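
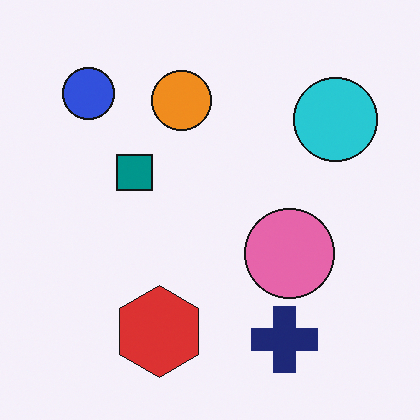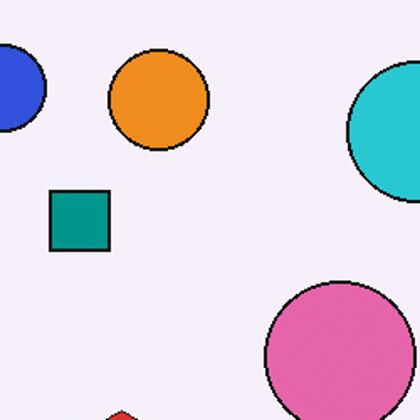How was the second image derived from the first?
It was cropped tightly and scaled back up.

The visible shapes are larger and the field of view is narrower; shapes near the original edges may be partly or wholly outside the frame — a crop-and-rescale.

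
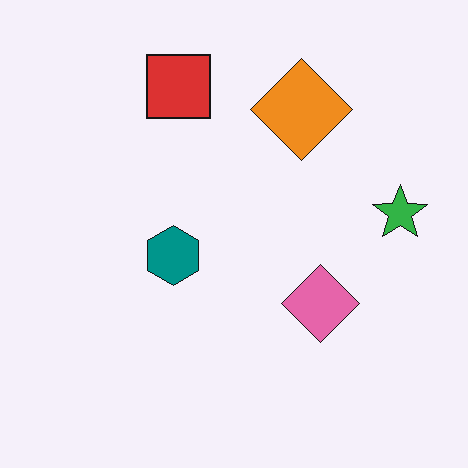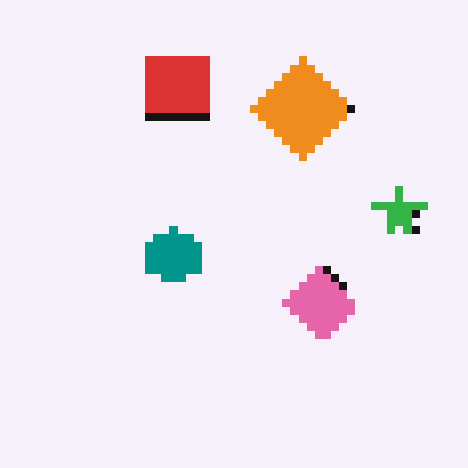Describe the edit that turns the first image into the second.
The second image is the first moderately pixelated.

Shapes are reduced to large square blocks; fine edges and outlines are lost — a downscale-then-upscale (mosaic) effect.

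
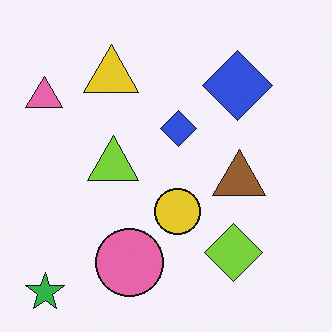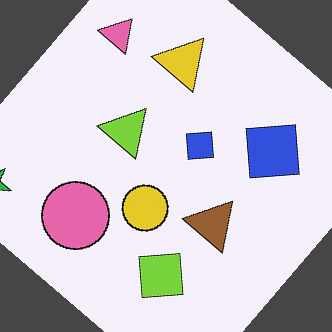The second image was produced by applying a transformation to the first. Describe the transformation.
Rotated clockwise by a large amount — several tens of degrees.

Every shape is tilted by the same angle and the image corners show triangular fill wedges — a whole-image rotation by a non-right angle.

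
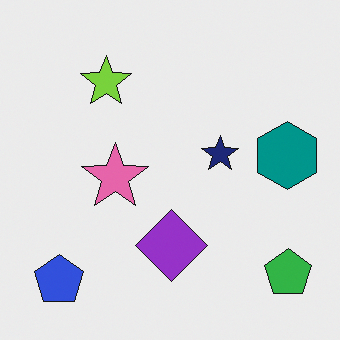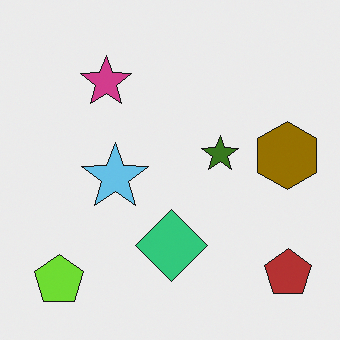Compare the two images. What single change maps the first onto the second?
The image was hue-shifted through roughly half the color wheel.

Every shape's color has rotated by the same amount around the hue wheel — a uniform hue shift.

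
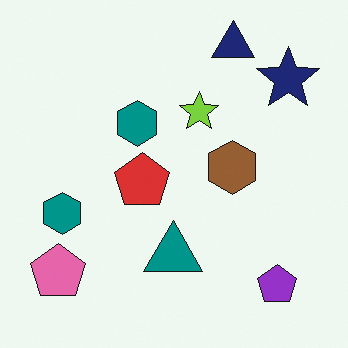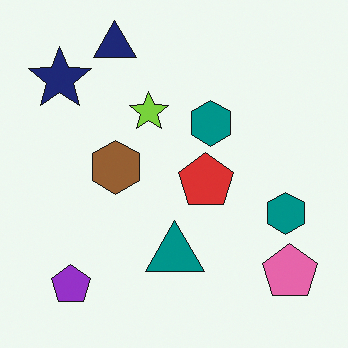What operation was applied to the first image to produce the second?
The image was flipped horizontally (left ↔ right).

The pink pentagon is in the bottom-left of the first image and the bottom-right of the second — shapes on opposite sides of the vertical midline have swapped in a mirror flip.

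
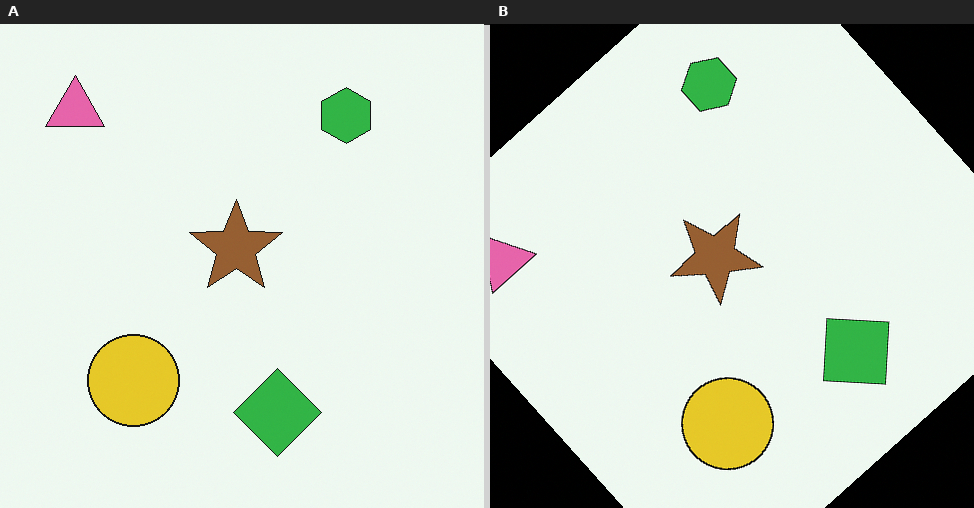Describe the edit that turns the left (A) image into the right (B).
The transformation is: rotated counter-clockwise by a large amount — several tens of degrees.

Every shape is tilted by the same angle and the image corners show triangular fill wedges — a whole-image rotation by a non-right angle.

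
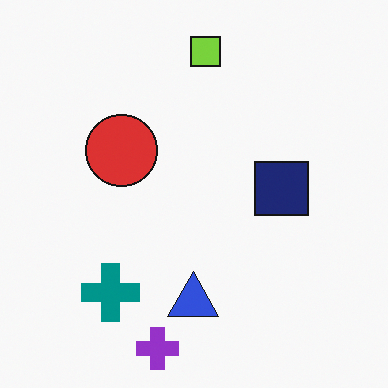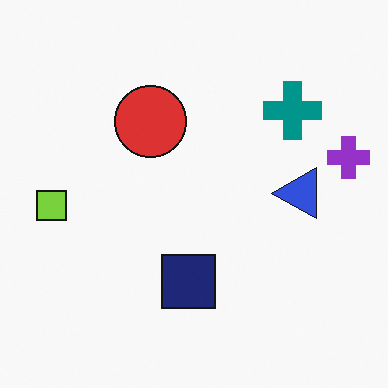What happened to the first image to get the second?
The transformation is: transposed (reflected across the top-left ↔ bottom-right diagonal).

Shapes have swapped their row and column positions — what was in the top-right is now in the bottom-left — a diagonal reflection.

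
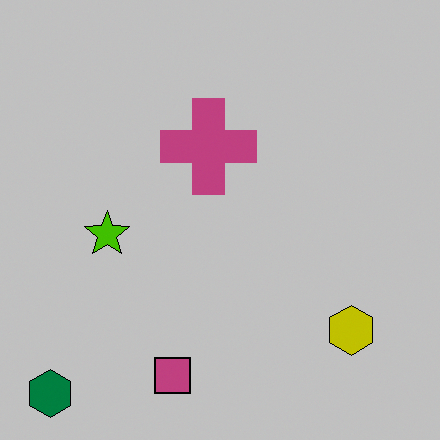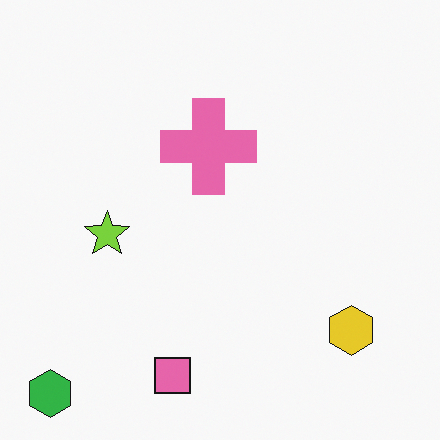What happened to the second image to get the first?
Heavily posterized to just a handful of flat colors.

Each flat color has snapped to a coarser quantized level — most visibly, the near-white background has dropped to a flat grey.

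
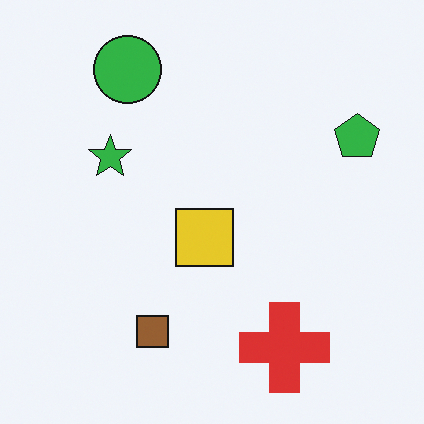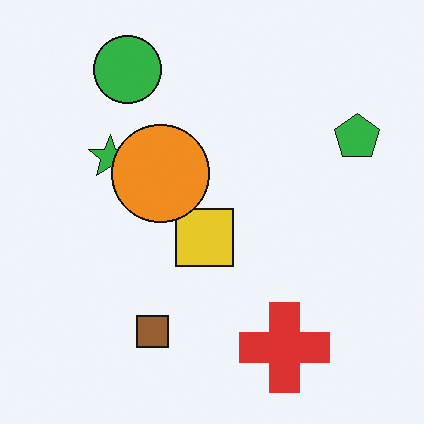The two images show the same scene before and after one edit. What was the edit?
The transformation is: overlaid with an additional orange circle.

An orange circle appears in the second image that is absent from the first.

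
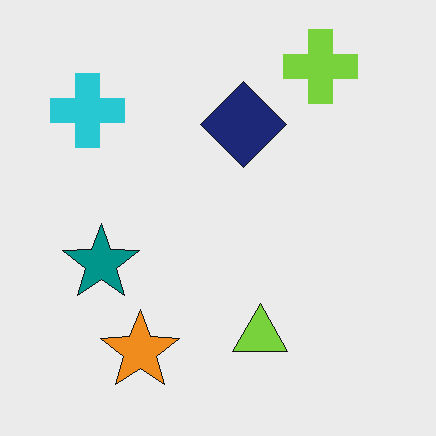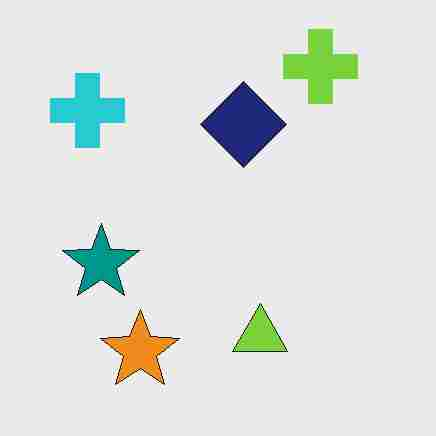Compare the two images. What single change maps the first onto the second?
The second image is the first degraded with heavy JPEG compression.

Blocky 8×8 compression artifacts appear around shape edges and the flat background shows ringing — characteristic JPEG degradation.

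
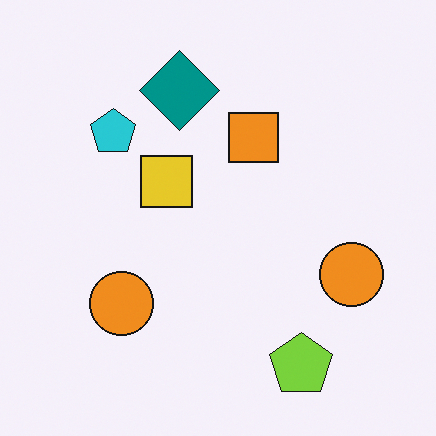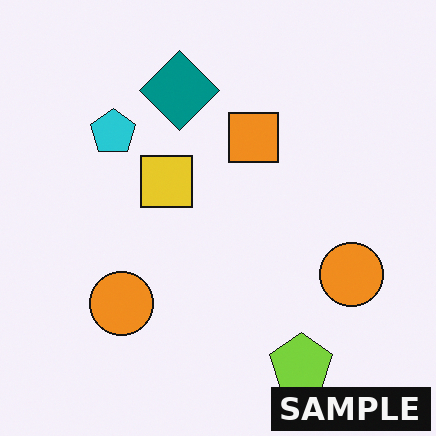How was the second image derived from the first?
This is the original image watermarked with the text "SAMPLE" in the lower-right corner.

A dark label reading "SAMPLE" appears in the lower-right corner.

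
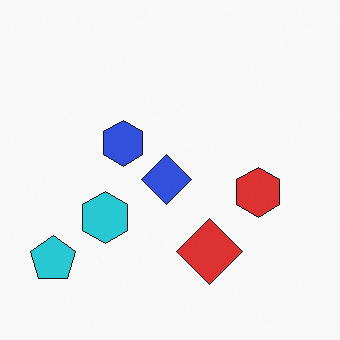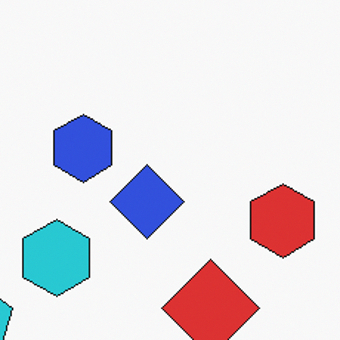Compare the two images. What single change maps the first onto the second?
The transformation is: cropped slightly and scaled back up.

The visible shapes are larger and the field of view is narrower; shapes near the original edges may be partly or wholly outside the frame — a crop-and-rescale.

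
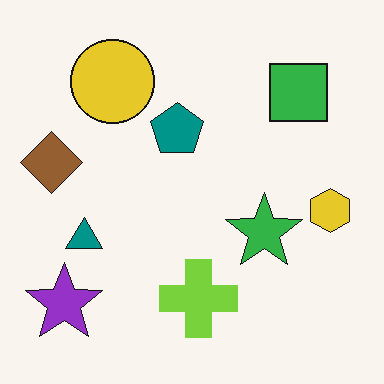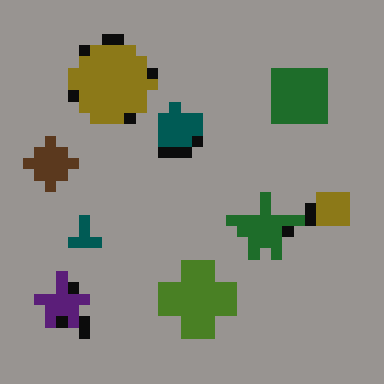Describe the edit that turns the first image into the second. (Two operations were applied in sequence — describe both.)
Noticeably darkened, then coarsely pixelated.

Every pixel — background and shapes alike — is uniformly darkened. Shapes are reduced to large square blocks; fine edges and outlines are lost — a downscale-then-upscale (mosaic) effect.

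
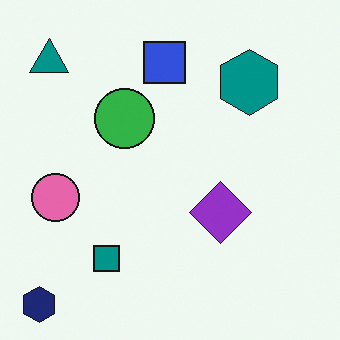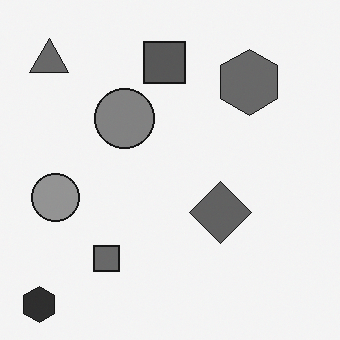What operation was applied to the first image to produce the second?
The transformation is: converted to grayscale.

All color is removed — every shape is now a shade of grey.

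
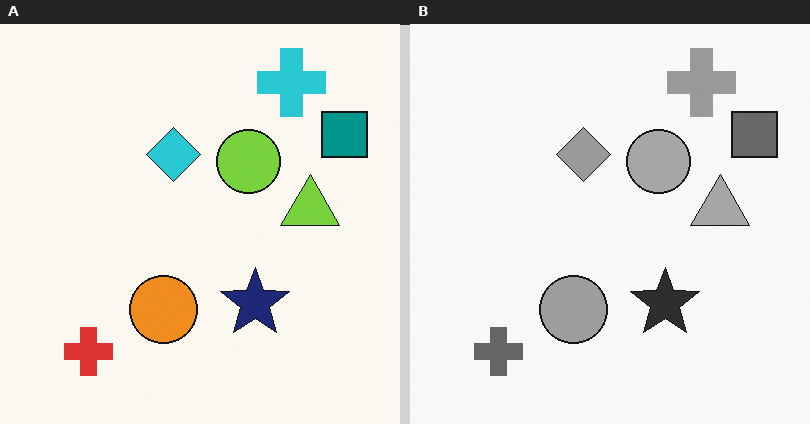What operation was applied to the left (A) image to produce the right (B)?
The image was converted to grayscale.

All color is removed — every shape is now a shade of grey.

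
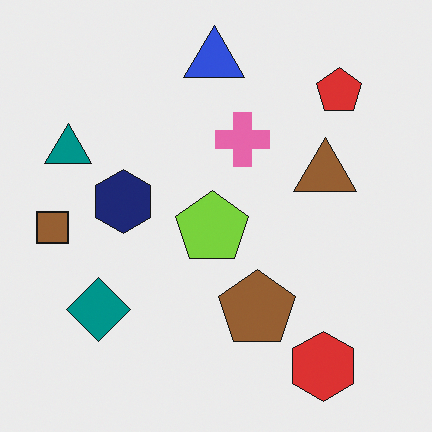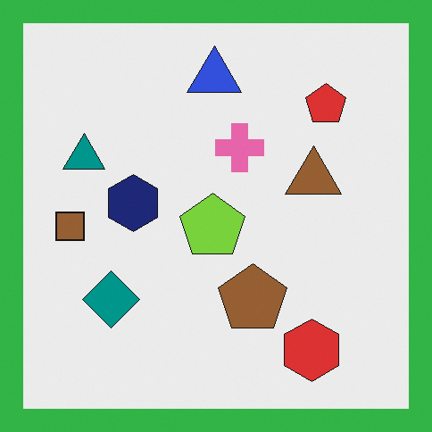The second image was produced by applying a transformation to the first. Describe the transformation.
This is the original image framed with a green border.

A solid green frame runs around the edge of the second image, with the content slightly shrunk inside it.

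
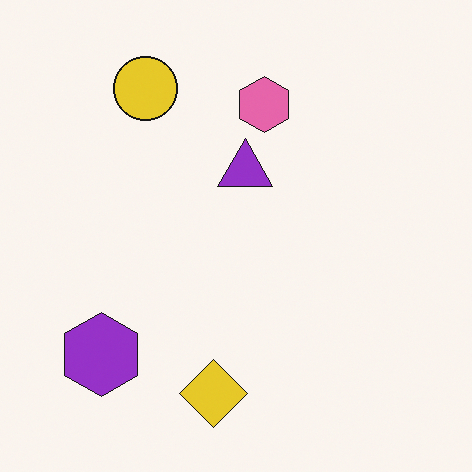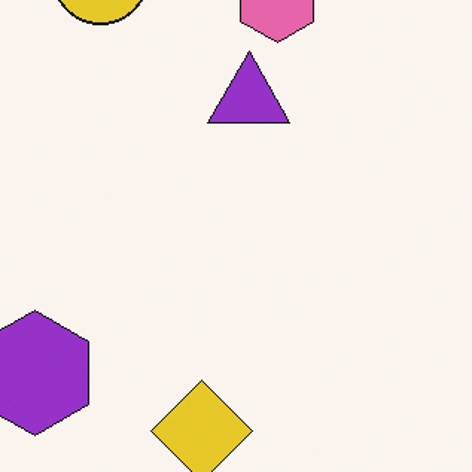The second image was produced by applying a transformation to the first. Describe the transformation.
The second image is the first cropped slightly and scaled back up.

The visible shapes are larger and the field of view is narrower; shapes near the original edges may be partly or wholly outside the frame — a crop-and-rescale.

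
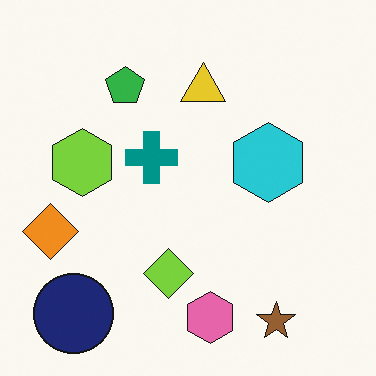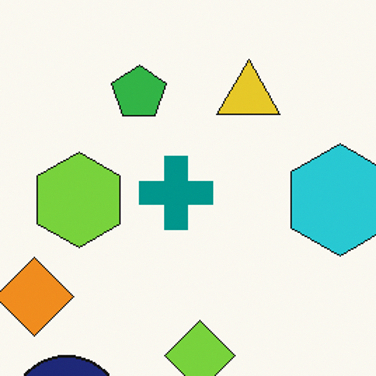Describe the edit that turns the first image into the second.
It was cropped slightly and scaled back up.

The visible shapes are larger and the field of view is narrower; shapes near the original edges may be partly or wholly outside the frame — a crop-and-rescale.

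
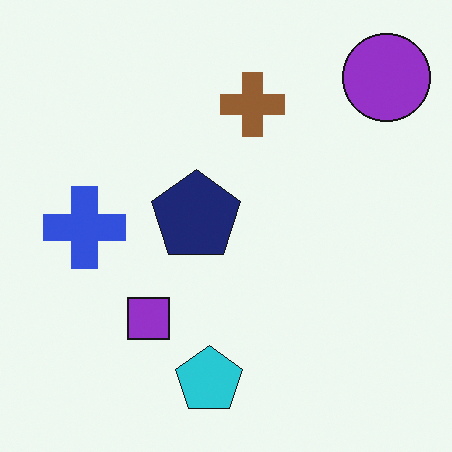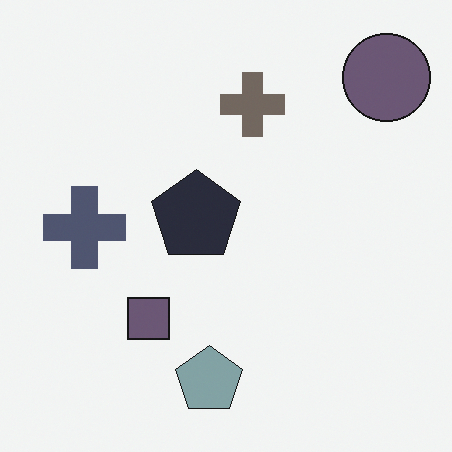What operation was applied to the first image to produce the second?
The image was heavily desaturated.

All colors are more muted and greyish — a global saturation change.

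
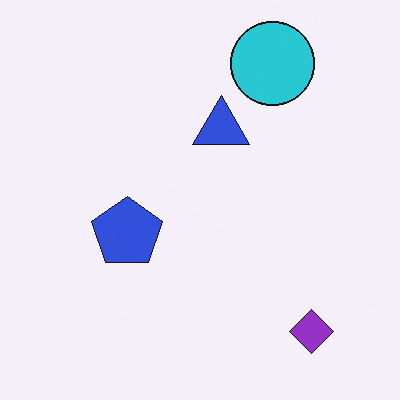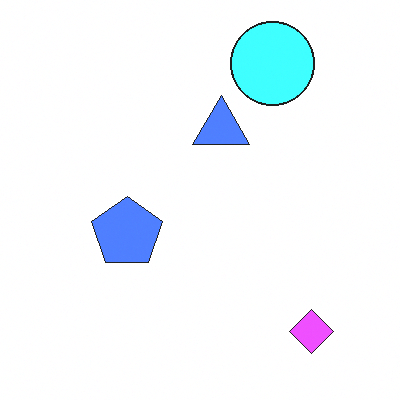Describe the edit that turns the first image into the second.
This is the original image noticeably brightened.

Every pixel — background and shapes alike — is uniformly brightened.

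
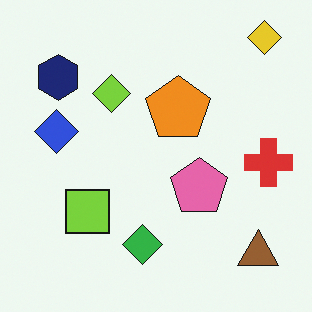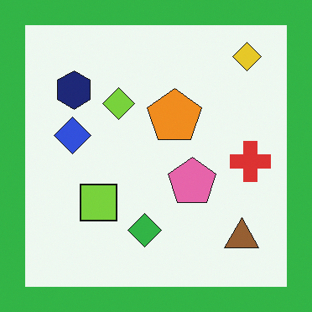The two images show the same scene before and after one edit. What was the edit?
This is the original image framed with a green border.

A solid green frame runs around the edge of the second image, with the content slightly shrunk inside it.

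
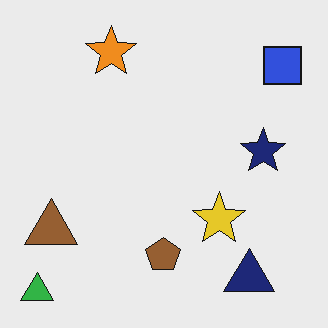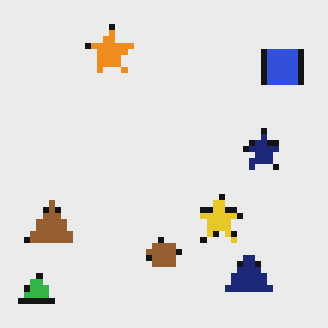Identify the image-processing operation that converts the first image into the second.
It was pixelated into visible square blocks.

Shapes are reduced to large square blocks; fine edges and outlines are lost — a downscale-then-upscale (mosaic) effect.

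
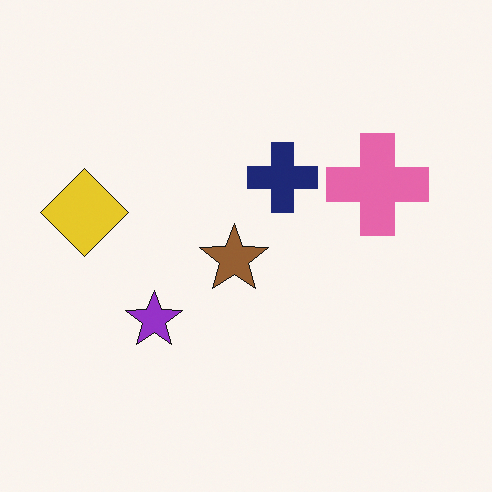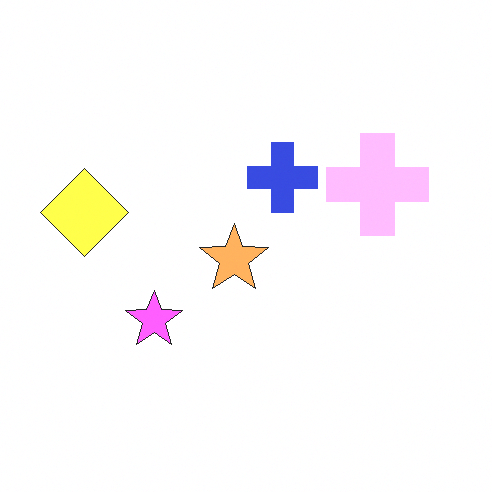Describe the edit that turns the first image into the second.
The second image is the first substantially brightened.

Every pixel — background and shapes alike — is uniformly brightened.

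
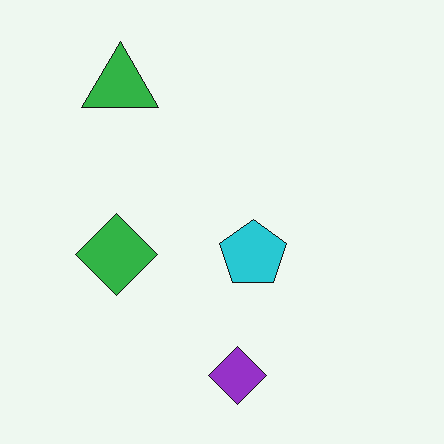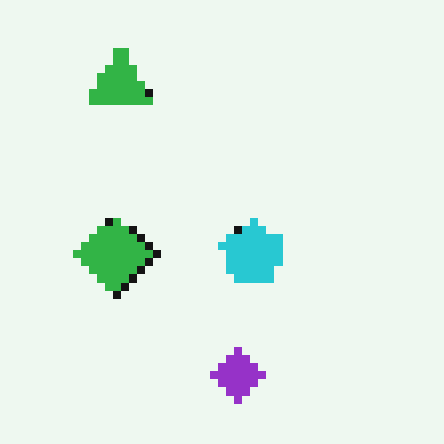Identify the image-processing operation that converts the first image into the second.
This is the original image moderately pixelated.

Shapes are reduced to large square blocks; fine edges and outlines are lost — a downscale-then-upscale (mosaic) effect.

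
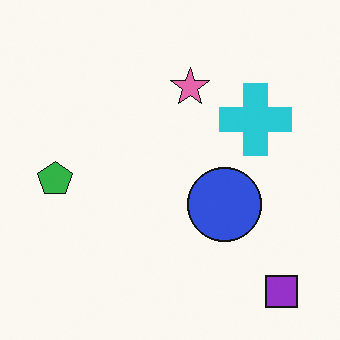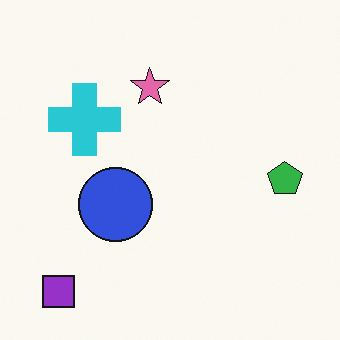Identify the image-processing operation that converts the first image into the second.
The transformation is: flipped horizontally (left ↔ right).

The green pentagon is in the left of the first image and the right of the second — shapes on opposite sides of the vertical midline have swapped in a mirror flip.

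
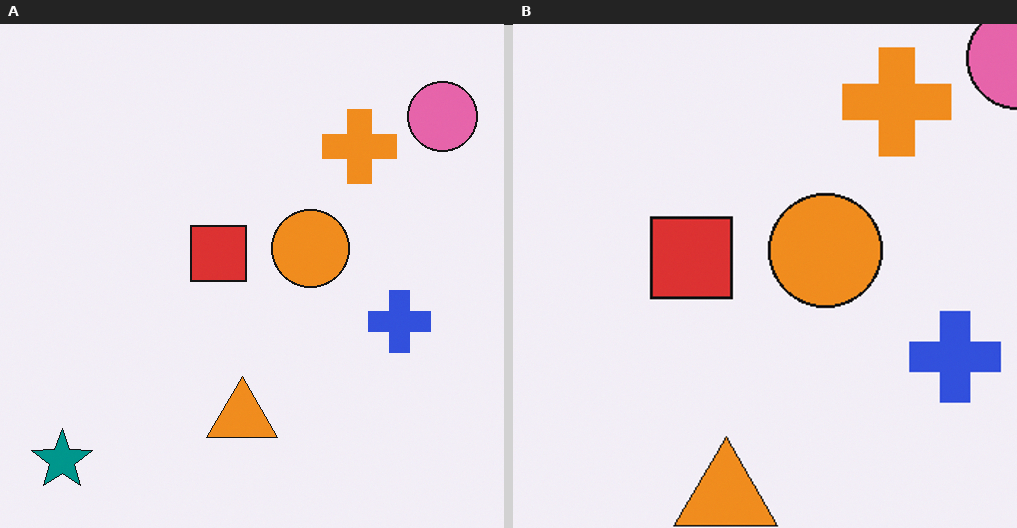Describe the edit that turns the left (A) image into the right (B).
The transformation is: cropped slightly and scaled back up.

The visible shapes are larger and the field of view is narrower; shapes near the original edges may be partly or wholly outside the frame — a crop-and-rescale.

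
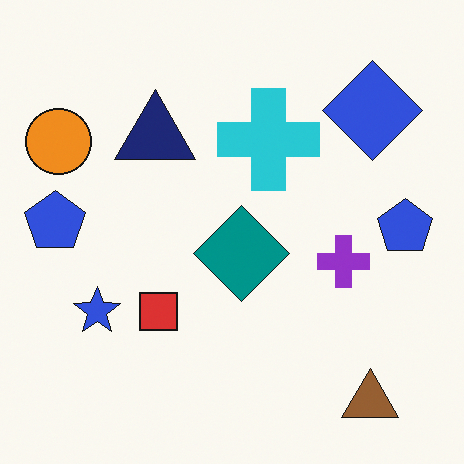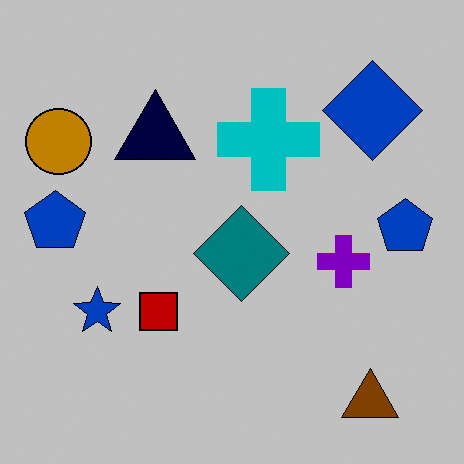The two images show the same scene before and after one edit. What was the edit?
It was heavily posterized to just a handful of flat colors.

Each flat color has snapped to a coarser quantized level — most visibly, the near-white background has dropped to a flat grey.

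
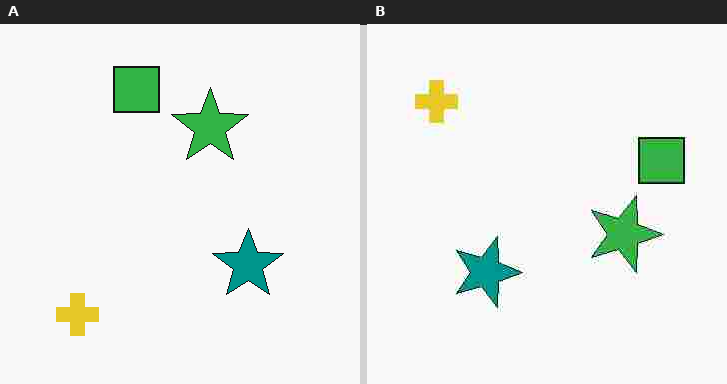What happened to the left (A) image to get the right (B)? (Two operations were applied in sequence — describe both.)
This is the original image heavily JPEG-compressed with obvious blocking artifacts, then rotated 90° clockwise.

Blocky 8×8 compression artifacts appear around shape edges and the flat background shows ringing — characteristic JPEG degradation. The yellow cross sits in the bottom-left of the left (A) image and the top-left of the right (B) — consistent with a whole-image 90° clockwise rotation.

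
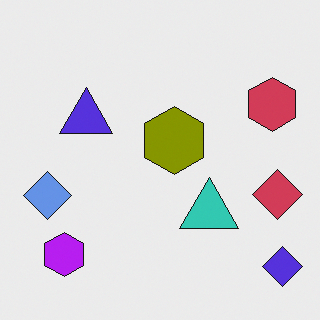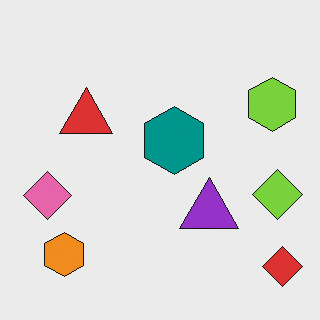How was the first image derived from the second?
It was hue-shifted by a large amount.

Every shape's color has rotated by the same amount around the hue wheel — a uniform hue shift.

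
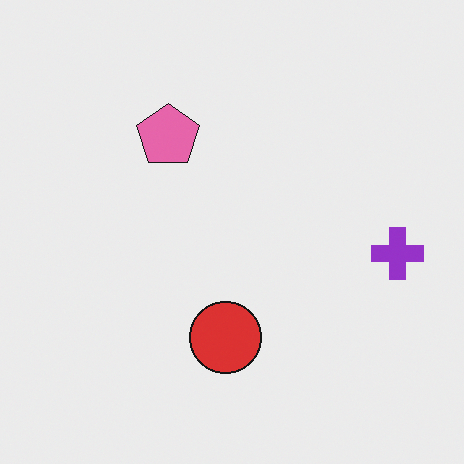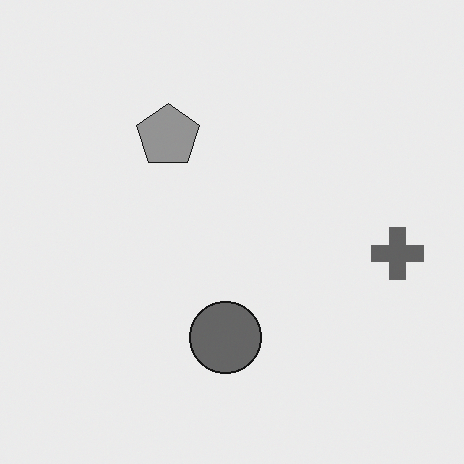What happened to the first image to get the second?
This is the original image converted to grayscale.

All color is removed — every shape is now a shade of grey.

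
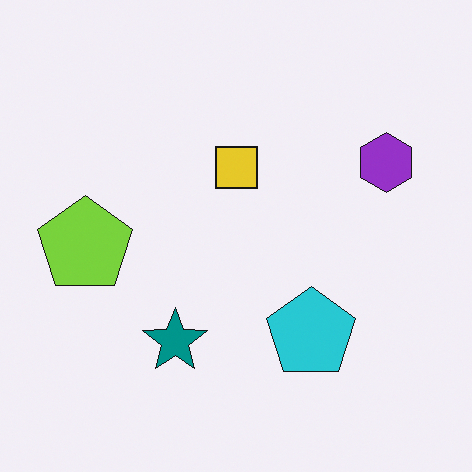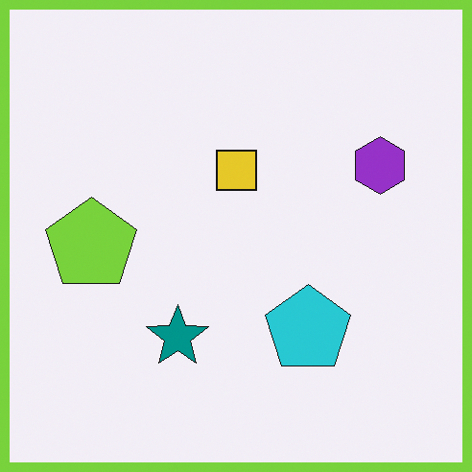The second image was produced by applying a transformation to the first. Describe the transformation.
This is the original image framed with a lime border.

A solid lime frame runs around the edge of the second image, with the content slightly shrunk inside it.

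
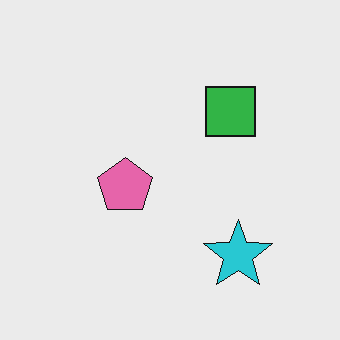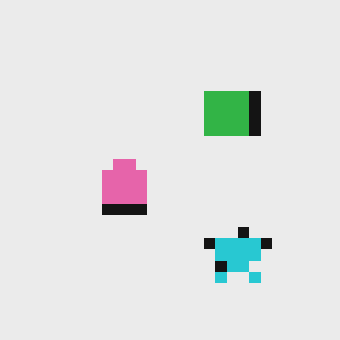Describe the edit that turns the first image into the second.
The image was coarsely pixelated.

Shapes are reduced to large square blocks; fine edges and outlines are lost — a downscale-then-upscale (mosaic) effect.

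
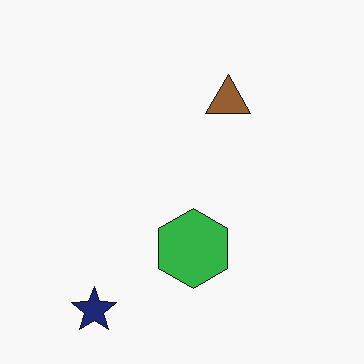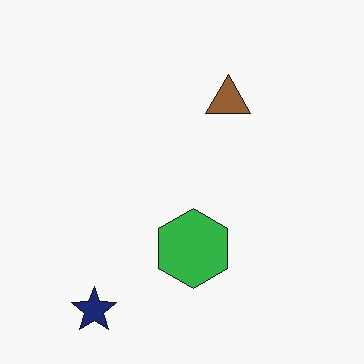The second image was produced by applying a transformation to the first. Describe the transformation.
The transformation is: JPEG-compressed with visible artifacts.

Blocky 8×8 compression artifacts appear around shape edges and the flat background shows ringing — characteristic JPEG degradation.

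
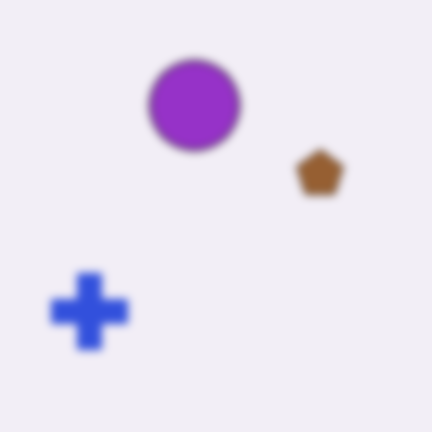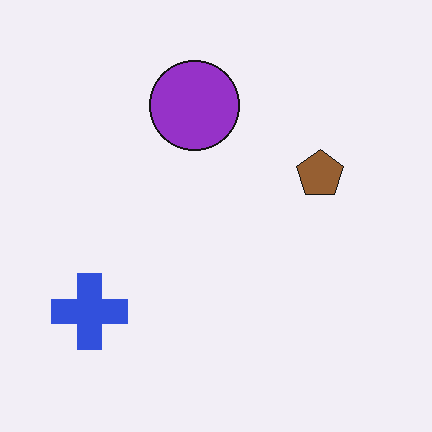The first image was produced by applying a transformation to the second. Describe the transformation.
It was moderately blurred.

Shape edges and outlines are uniformly softened across the whole image.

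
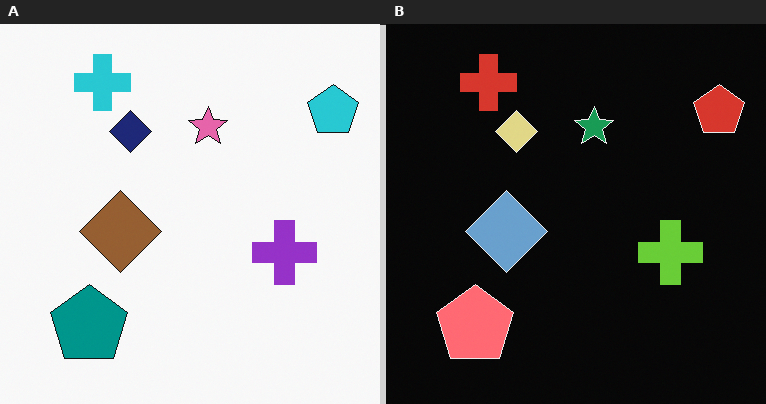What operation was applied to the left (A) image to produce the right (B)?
It was color-inverted (negative).

The light background has become dark and every shape's color is its complement — a photographic negative.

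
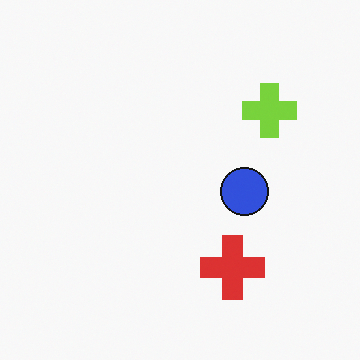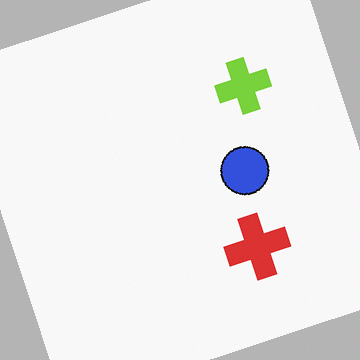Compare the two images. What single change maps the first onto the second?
It was rotated counter-clockwise by a clearly visible amount.

Every shape is tilted by the same angle and the image corners show triangular fill wedges — a whole-image rotation by a non-right angle.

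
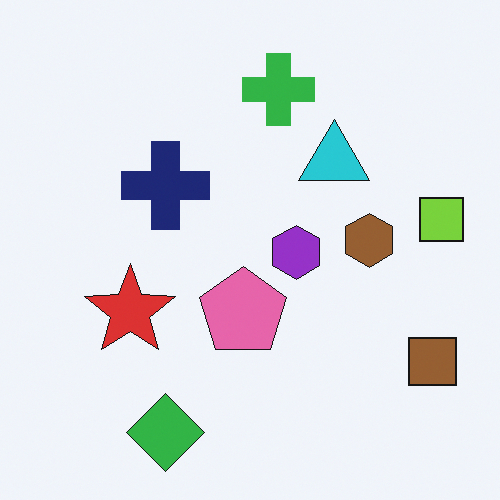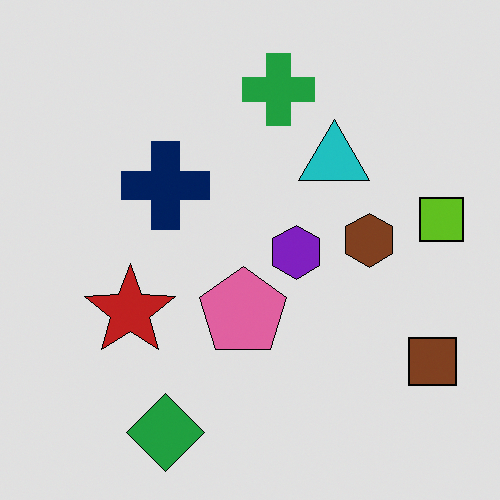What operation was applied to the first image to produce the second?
This is the original image moderately posterized.

Each flat color has snapped to a coarser quantized level — most visibly, the near-white background has dropped to a flat grey.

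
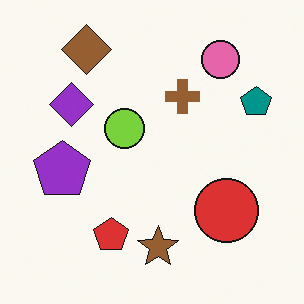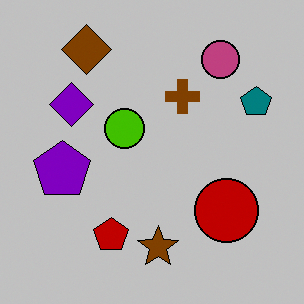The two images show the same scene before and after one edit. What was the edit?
The second image is the first heavily posterized to just a handful of flat colors.

Each flat color has snapped to a coarser quantized level — most visibly, the near-white background has dropped to a flat grey.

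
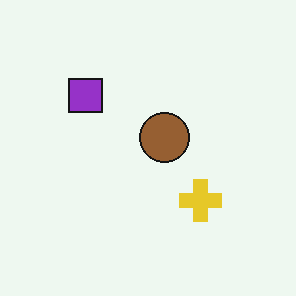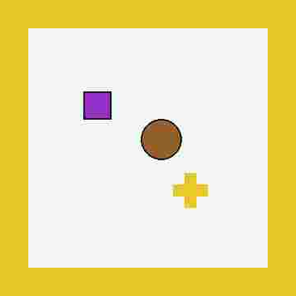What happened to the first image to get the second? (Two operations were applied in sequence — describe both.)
Degraded with heavy JPEG compression, then framed with a yellow border.

Blocky 8×8 compression artifacts appear around shape edges and the flat background shows ringing — characteristic JPEG degradation. A solid yellow frame runs around the edge of the second image, with the content slightly shrunk inside it.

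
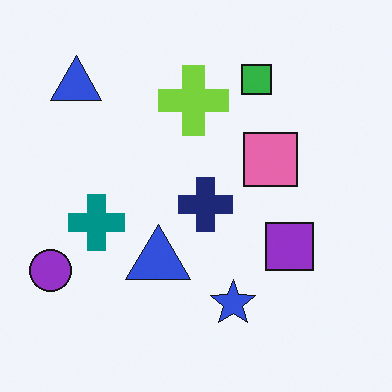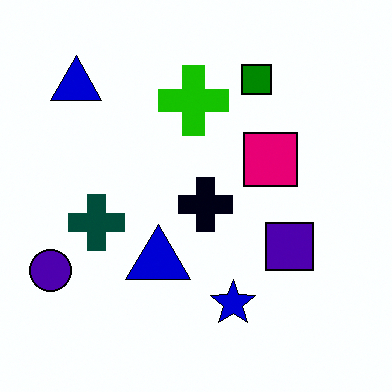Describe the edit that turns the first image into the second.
The transformation is: given much higher contrast.

Tones are pushed away from mid-grey across the whole image — a global contrast change.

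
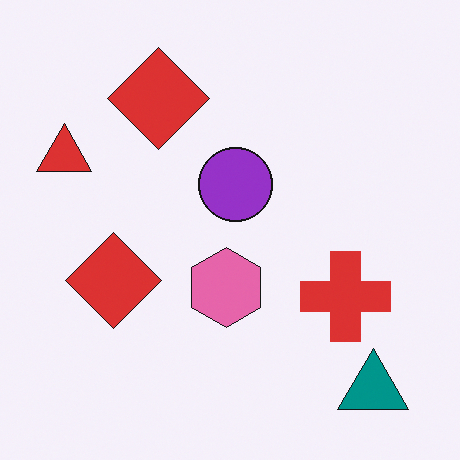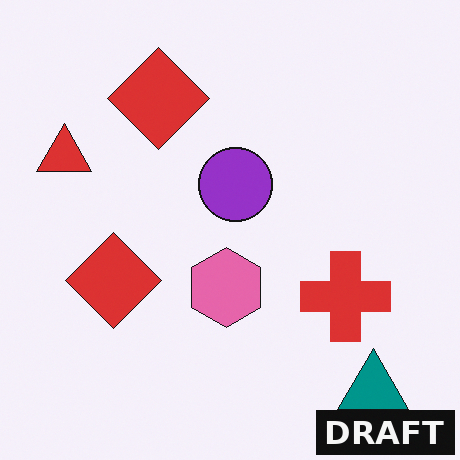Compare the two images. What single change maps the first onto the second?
Watermarked with the text "DRAFT" in the lower-right corner.

A dark label reading "DRAFT" appears in the lower-right corner.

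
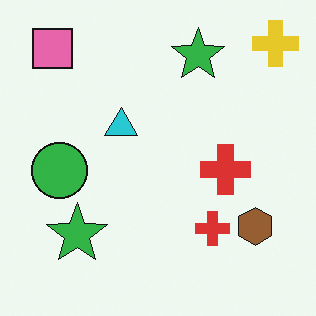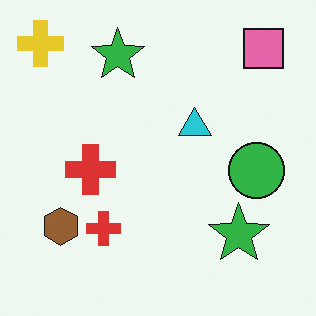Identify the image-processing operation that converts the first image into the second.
Flipped horizontally (left ↔ right).

The yellow cross is in the top-right of the first image and the top-left of the second — shapes on opposite sides of the vertical midline have swapped in a mirror flip.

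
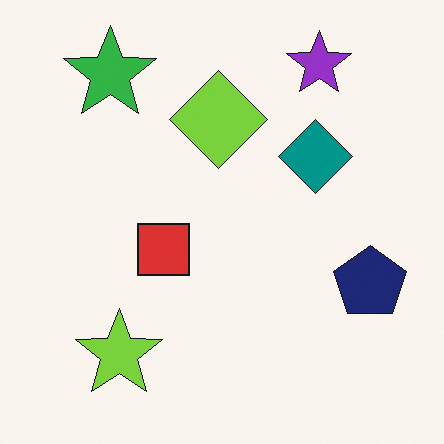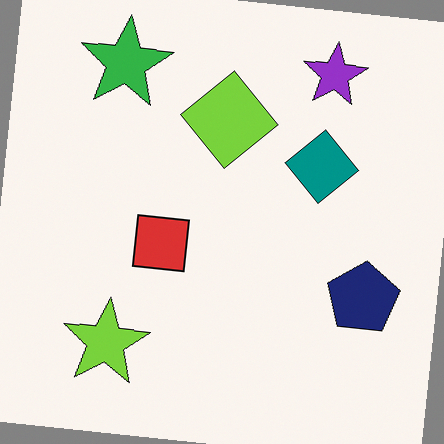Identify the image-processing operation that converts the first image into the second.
It was rotated clockwise by a small amount.

Every shape is tilted by the same angle and the image corners show triangular fill wedges — a whole-image rotation by a non-right angle.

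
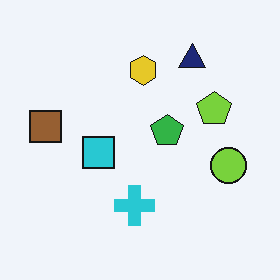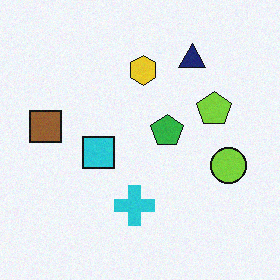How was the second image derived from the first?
The second image is the first degraded with light additive noise.

Random speckle covers the whole image, including the flat background.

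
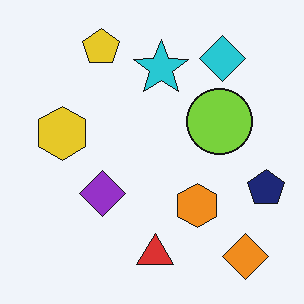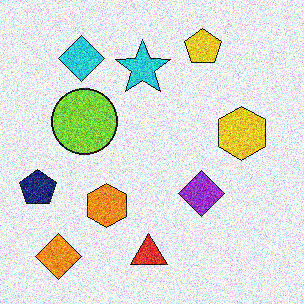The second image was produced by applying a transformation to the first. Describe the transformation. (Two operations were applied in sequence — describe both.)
Flipped horizontally (left ↔ right), then degraded with a thick layer of grain.

The navy pentagon is in the right of the first image and the left of the second — shapes on opposite sides of the vertical midline have swapped in a mirror flip. Random speckle covers the whole image, including the flat background.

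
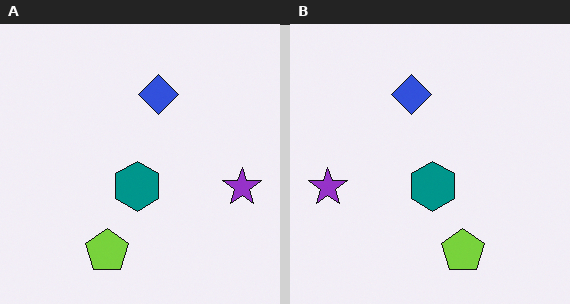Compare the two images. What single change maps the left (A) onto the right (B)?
The right (B) image is the left (A) flipped horizontally (left ↔ right).

The purple star is in the right of the left (A) image and the left of the right (B) — shapes on opposite sides of the vertical midline have swapped in a mirror flip.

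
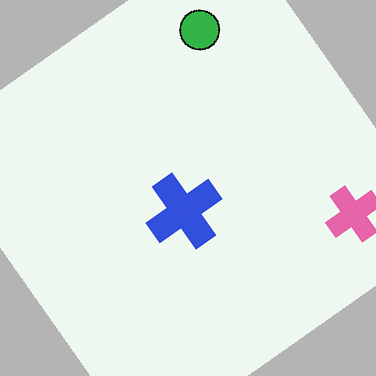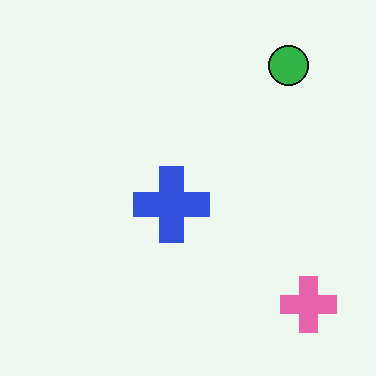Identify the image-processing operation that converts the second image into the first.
The image was rotated counter-clockwise by a large amount — several tens of degrees.

Every shape is tilted by the same angle and the image corners show triangular fill wedges — a whole-image rotation by a non-right angle.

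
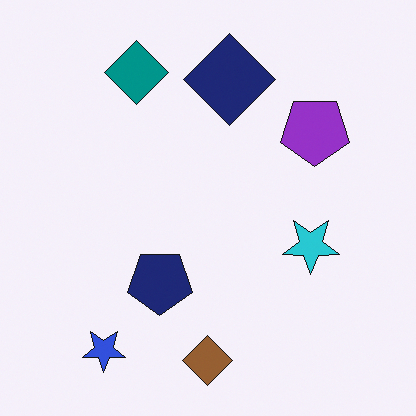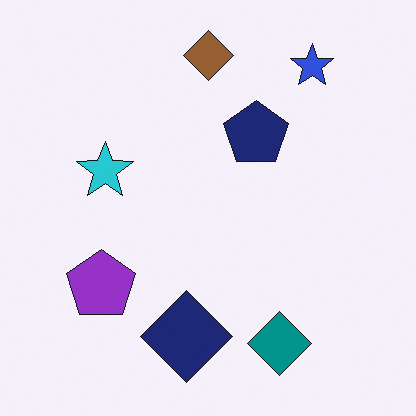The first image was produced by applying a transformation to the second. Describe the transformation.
This is the original image rotated 180°.

The blue star sits in the top-right of the second image and the bottom-left of the first — consistent with a whole-image 180° rotation.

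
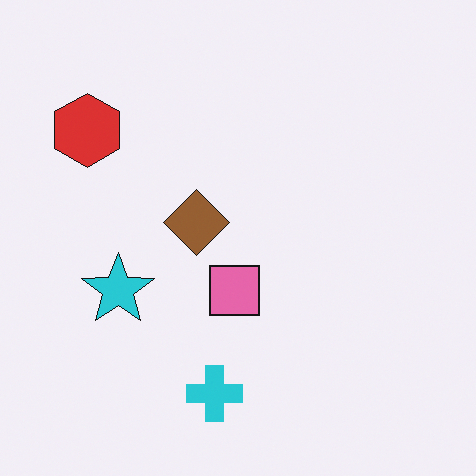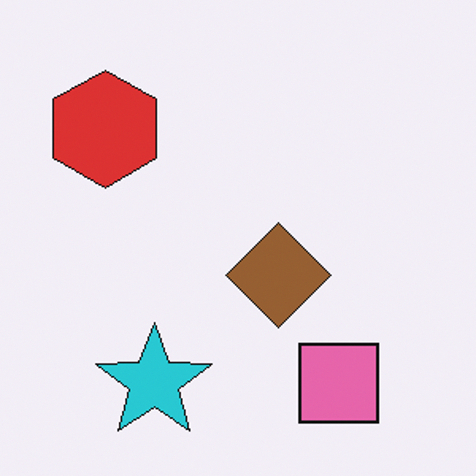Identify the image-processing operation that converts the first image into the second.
The transformation is: cropped to a modestly smaller region and rescaled.

The visible shapes are larger and the field of view is narrower; shapes near the original edges may be partly or wholly outside the frame — a crop-and-rescale.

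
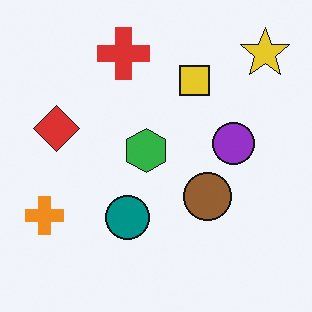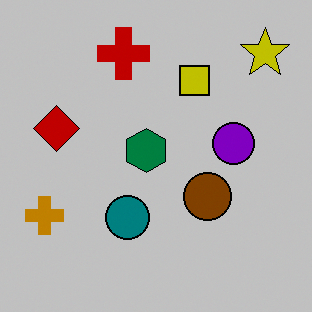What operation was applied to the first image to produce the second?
This is the original image aggressively posterized.

Each flat color has snapped to a coarser quantized level — most visibly, the near-white background has dropped to a flat grey.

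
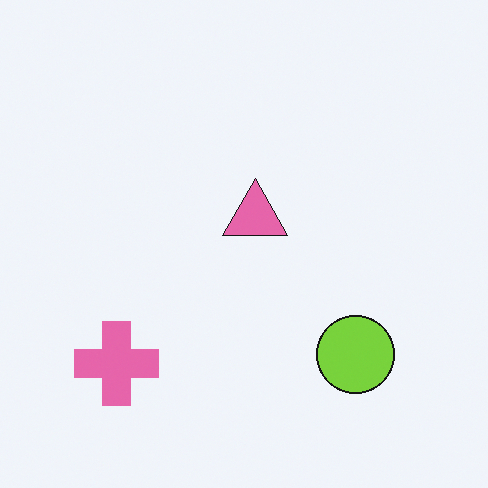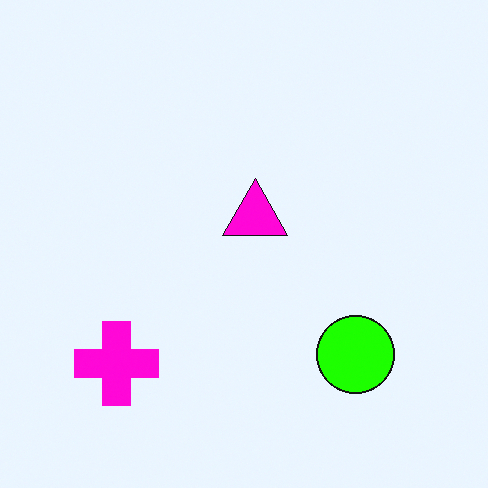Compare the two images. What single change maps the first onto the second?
This is the original image heavily oversaturated.

All colors are more vivid — a global saturation change.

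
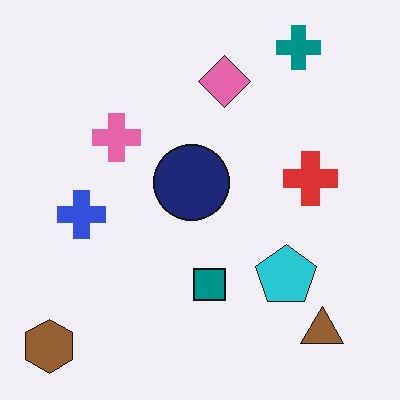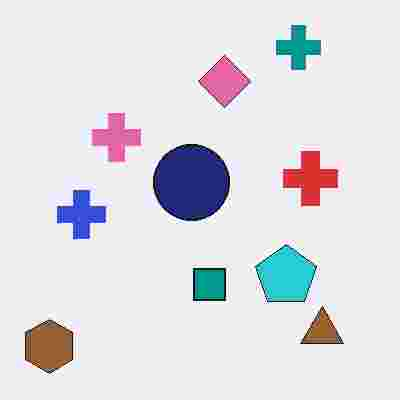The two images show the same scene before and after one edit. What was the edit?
The second image is the first degraded with heavy JPEG compression.

Blocky 8×8 compression artifacts appear around shape edges and the flat background shows ringing — characteristic JPEG degradation.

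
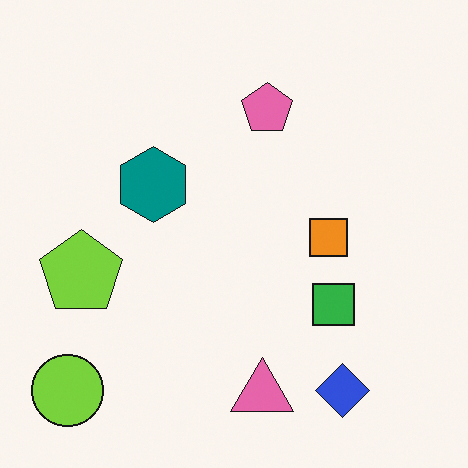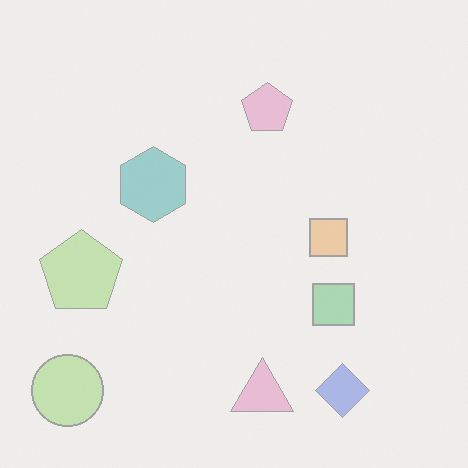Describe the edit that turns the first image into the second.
This is the original image washed out (contrast reduced).

Tones are pushed toward mid-grey across the whole image — a global contrast change.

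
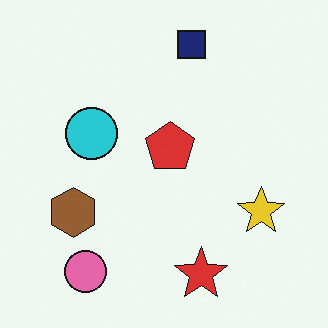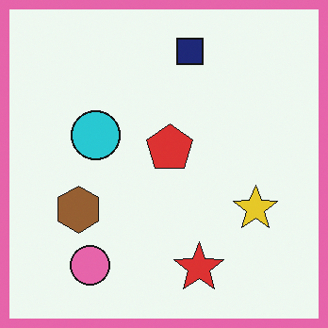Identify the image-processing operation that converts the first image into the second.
It was framed with a pink border.

A solid pink frame runs around the edge of the second image, with the content slightly shrunk inside it.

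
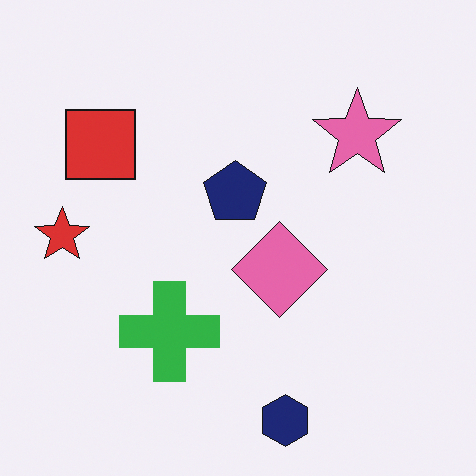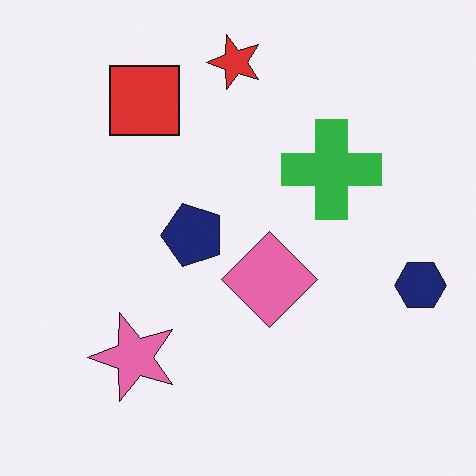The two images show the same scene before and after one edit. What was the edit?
The second image is the first transposed (reflected across the top-left ↔ bottom-right diagonal).

Shapes have swapped their row and column positions — what was in the top-right is now in the bottom-left — a diagonal reflection.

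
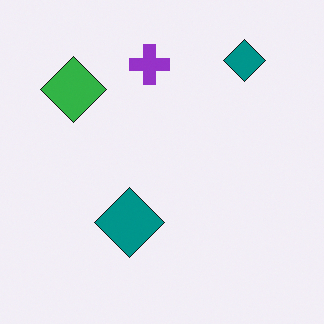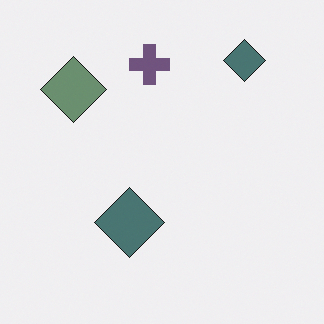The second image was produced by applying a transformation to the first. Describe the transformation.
The transformation is: made much more muted (saturation change).

All colors are more muted and greyish — a global saturation change.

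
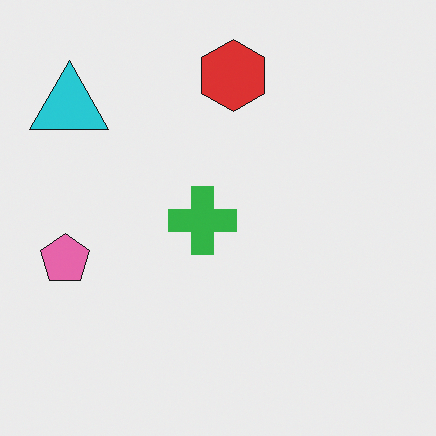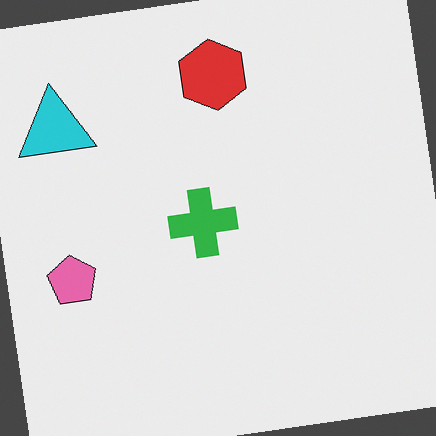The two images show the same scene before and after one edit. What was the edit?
The transformation is: rotated counter-clockwise by a few degrees.

Every shape is tilted by the same angle and the image corners show triangular fill wedges — a whole-image rotation by a non-right angle.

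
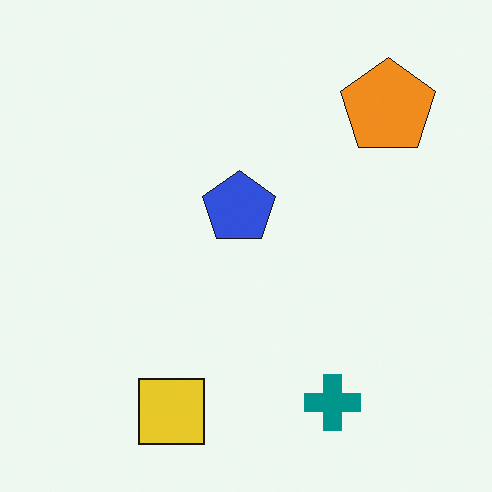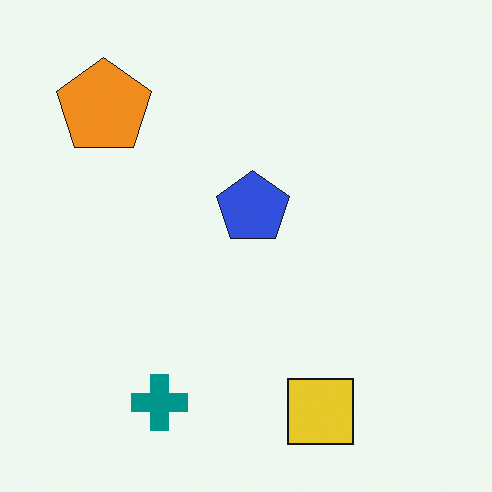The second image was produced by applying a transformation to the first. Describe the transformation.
The transformation is: flipped horizontally (left ↔ right).

The orange pentagon is in the top-right of the first image and the top-left of the second — shapes on opposite sides of the vertical midline have swapped in a mirror flip.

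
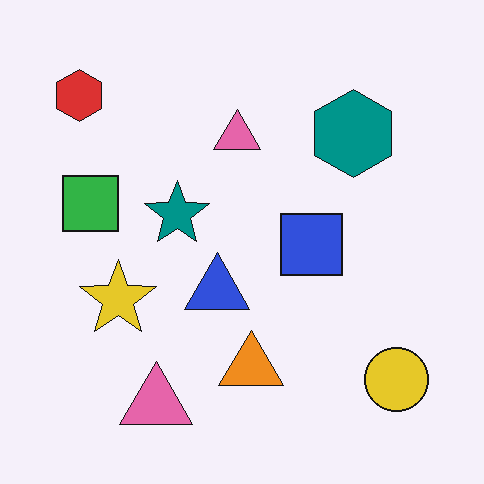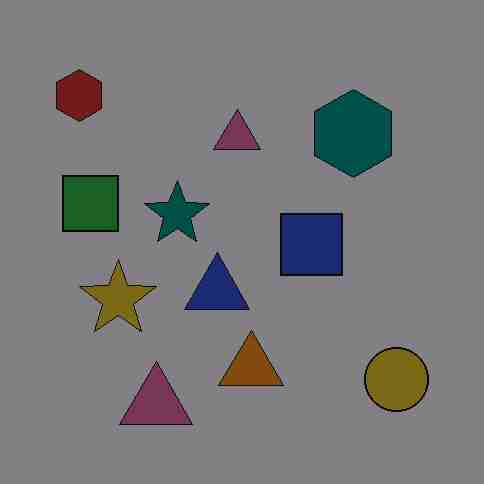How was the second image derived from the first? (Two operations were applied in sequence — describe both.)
The transformation is: noticeably darkened, then degraded with heavy JPEG compression.

Every pixel — background and shapes alike — is uniformly darkened. Blocky 8×8 compression artifacts appear around shape edges and the flat background shows ringing — characteristic JPEG degradation.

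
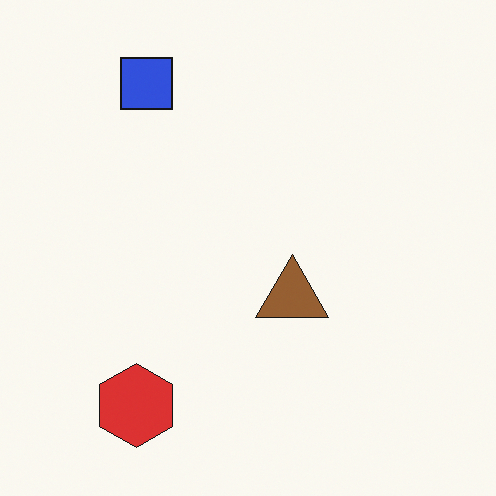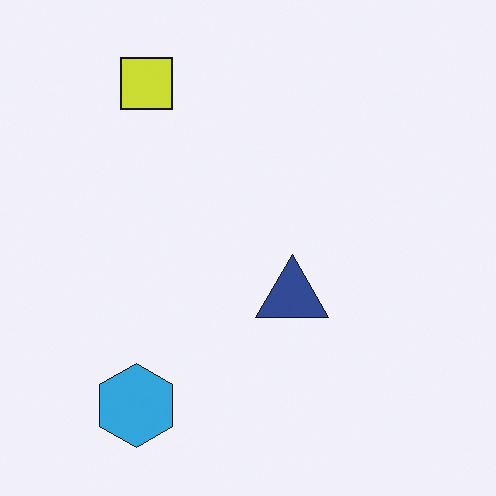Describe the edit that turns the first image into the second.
The second image is the first hue-shifted through roughly half the color wheel.

Every shape's color has rotated by the same amount around the hue wheel — a uniform hue shift.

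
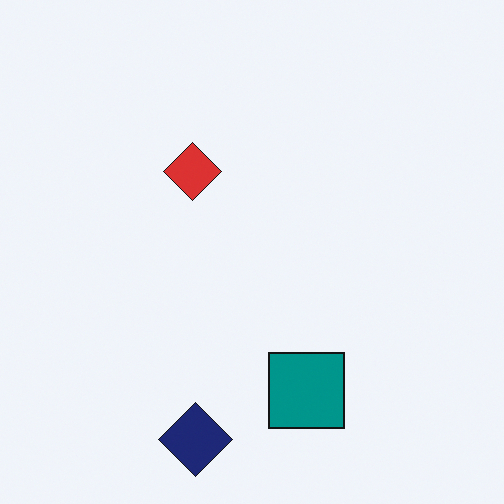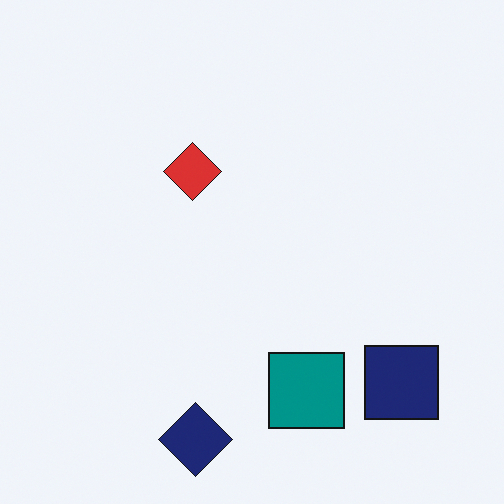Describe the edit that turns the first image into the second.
It was overlaid with an additional navy square.

A navy square appears in the second image that is absent from the first.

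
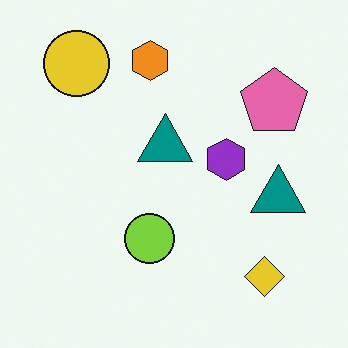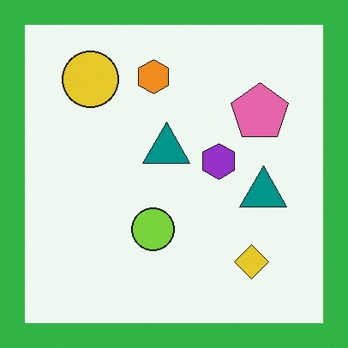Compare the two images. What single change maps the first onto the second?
This is the original image framed with a green border.

A solid green frame runs around the edge of the second image, with the content slightly shrunk inside it.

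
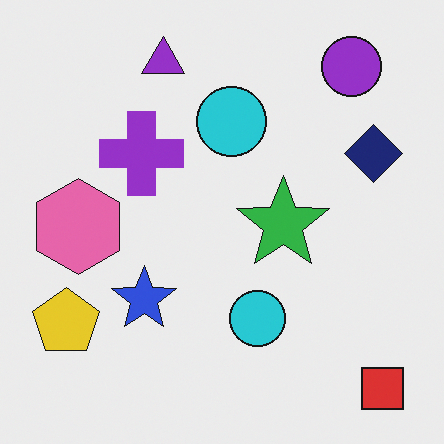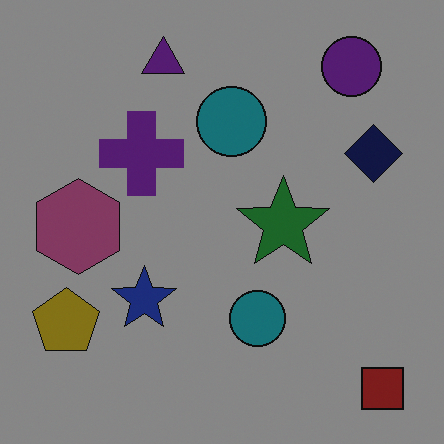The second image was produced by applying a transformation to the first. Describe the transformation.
Noticeably darkened.

Every pixel — background and shapes alike — is uniformly darkened.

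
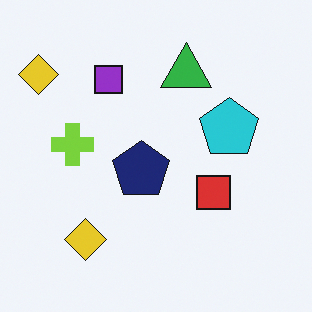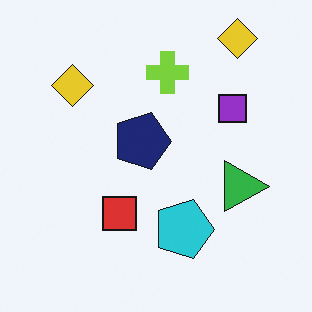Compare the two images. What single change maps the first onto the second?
The image was rotated 90° clockwise.

The purple square sits in the top of the first image and the right of the second — consistent with a whole-image 90° clockwise rotation.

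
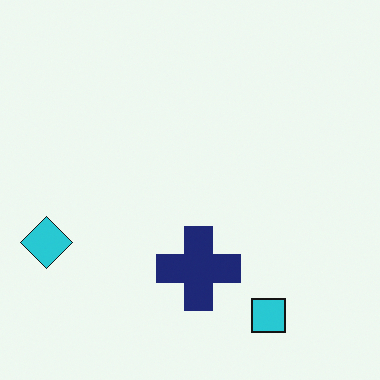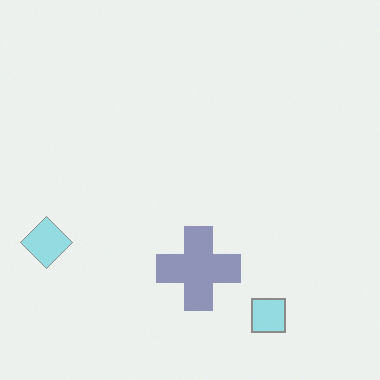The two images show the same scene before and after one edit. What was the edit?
The second image is the first given much lower contrast.

Tones are pushed toward mid-grey across the whole image — a global contrast change.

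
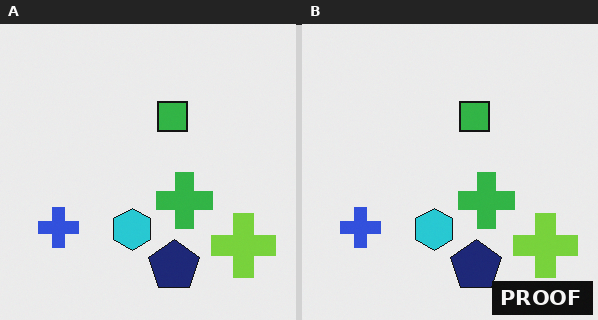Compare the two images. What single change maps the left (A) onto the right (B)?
The right (B) image is the left (A) watermarked with the text "PROOF" in the lower-right corner.

A dark label reading "PROOF" appears in the lower-right corner.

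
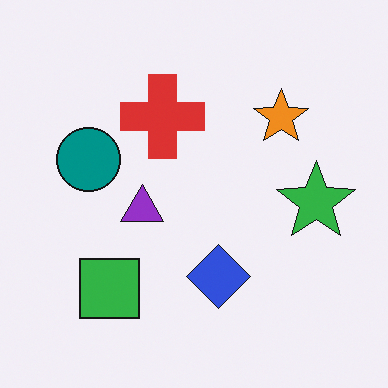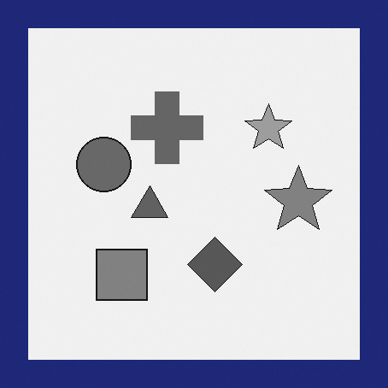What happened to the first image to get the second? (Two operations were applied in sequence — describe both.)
The second image is the first converted to grayscale, then framed with a navy border.

All color is removed — every shape is now a shade of grey. A solid navy frame runs around the edge of the second image, with the content slightly shrunk inside it.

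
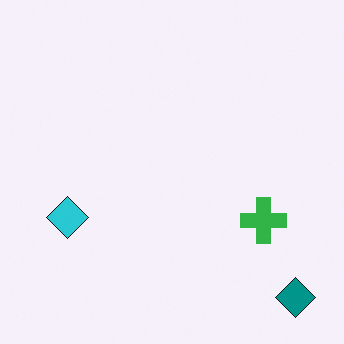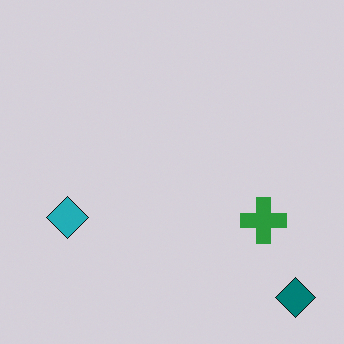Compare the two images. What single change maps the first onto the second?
This is the original image darkened a little.

Every pixel — background and shapes alike — is uniformly darkened.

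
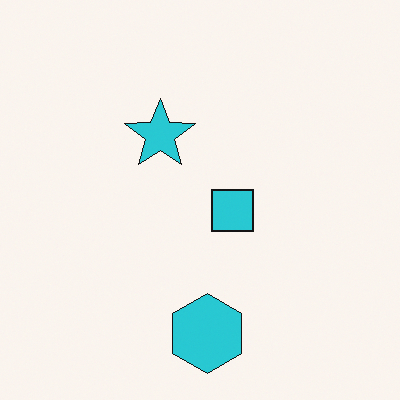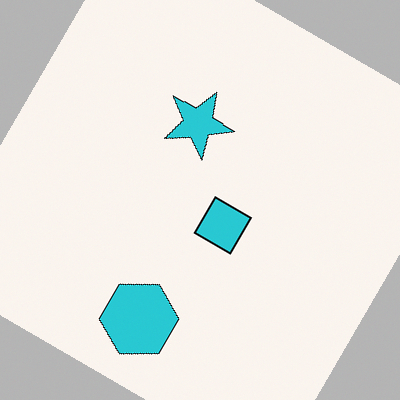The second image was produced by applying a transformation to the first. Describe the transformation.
The second image is the first rotated clockwise by a large amount — several tens of degrees.

Every shape is tilted by the same angle and the image corners show triangular fill wedges — a whole-image rotation by a non-right angle.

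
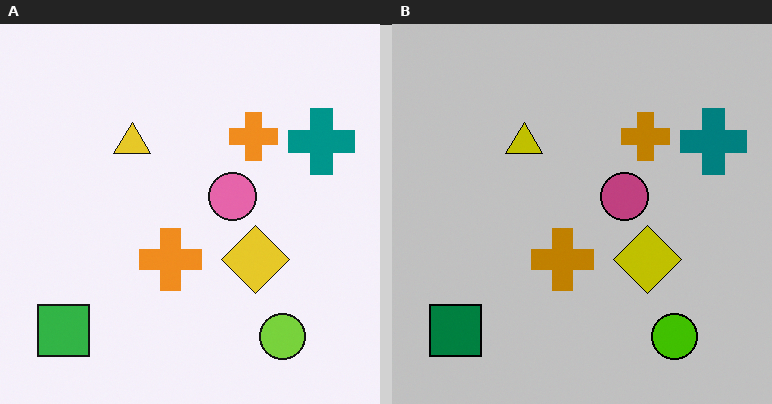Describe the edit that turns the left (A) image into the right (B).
Aggressively posterized.

Each flat color has snapped to a coarser quantized level — most visibly, the near-white background has dropped to a flat grey.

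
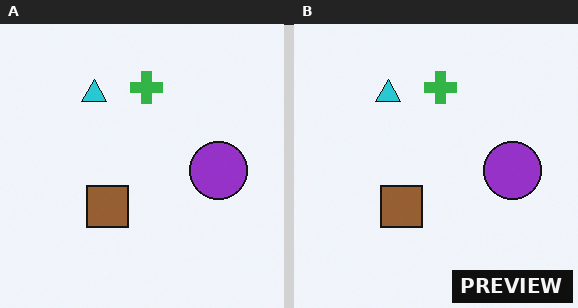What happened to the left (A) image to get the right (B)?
The transformation is: watermarked with the text "PREVIEW" in the lower-right corner.

A dark label reading "PREVIEW" appears in the lower-right corner.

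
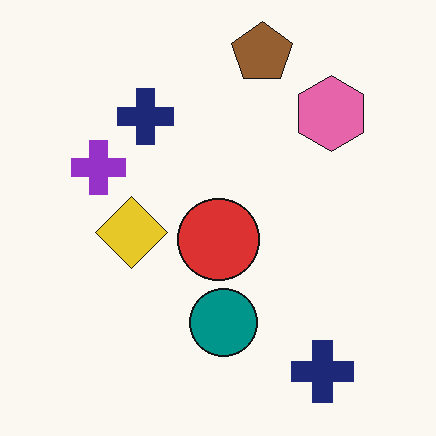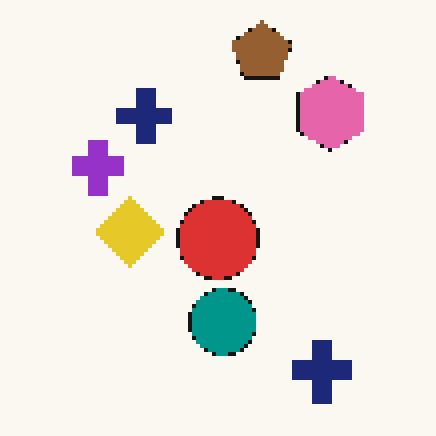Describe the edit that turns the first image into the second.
The image was mildly pixelated.

Shapes are reduced to large square blocks; fine edges and outlines are lost — a downscale-then-upscale (mosaic) effect.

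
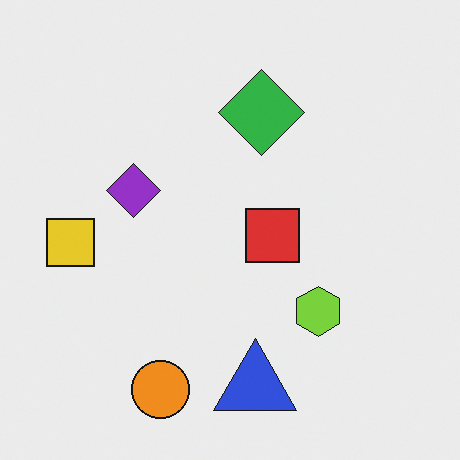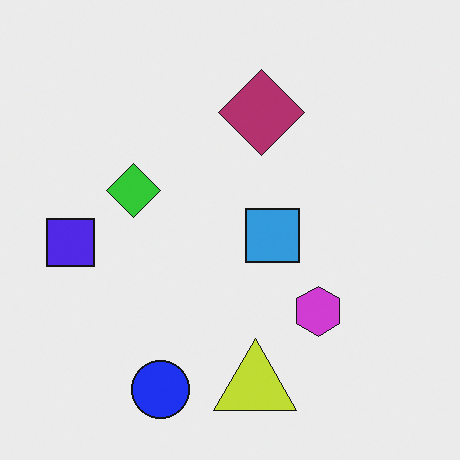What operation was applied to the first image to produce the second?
Hue-shifted through roughly half the color wheel.

Every shape's color has rotated by the same amount around the hue wheel — a uniform hue shift.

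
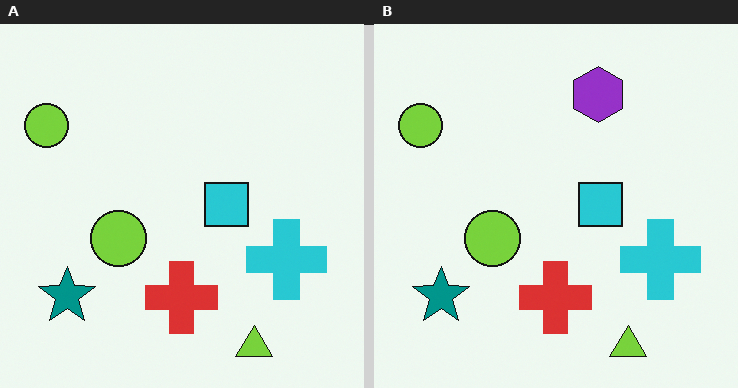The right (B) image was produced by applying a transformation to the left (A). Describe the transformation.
This is the original image overlaid with an additional purple hexagon.

A purple hexagon appears in the right (B) image that is absent from the left (A).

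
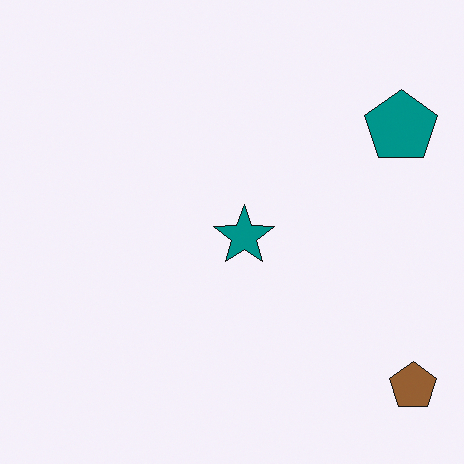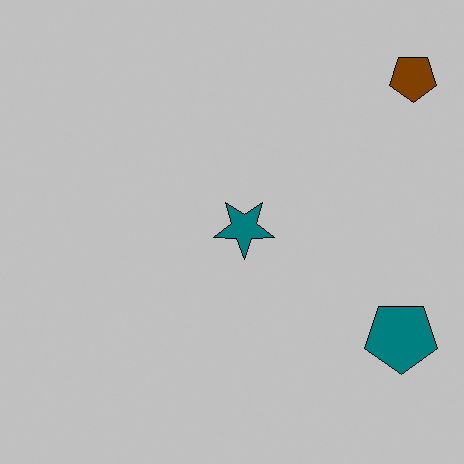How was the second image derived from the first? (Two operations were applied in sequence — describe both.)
It was aggressively posterized, then flipped vertically (top ↔ bottom).

Each flat color has snapped to a coarser quantized level — most visibly, the near-white background has dropped to a flat grey. The brown pentagon is in the bottom-right of the first image and the top-right of the second — shapes on opposite sides of the horizontal midline have swapped in a mirror flip.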